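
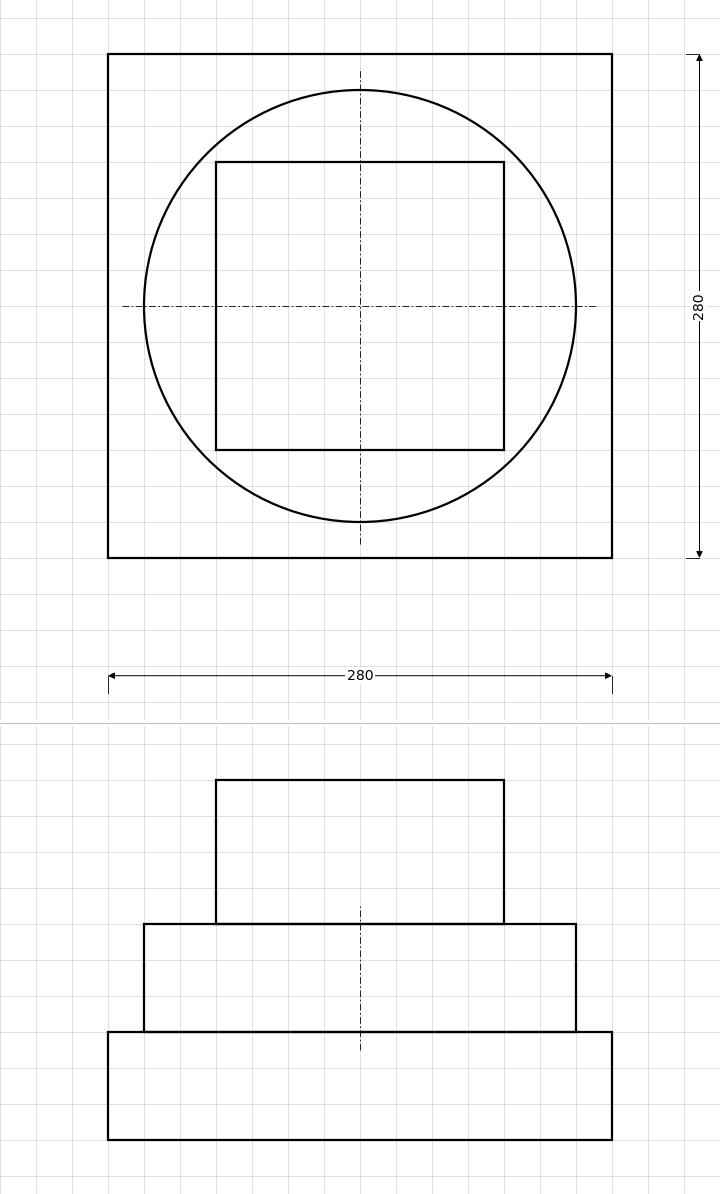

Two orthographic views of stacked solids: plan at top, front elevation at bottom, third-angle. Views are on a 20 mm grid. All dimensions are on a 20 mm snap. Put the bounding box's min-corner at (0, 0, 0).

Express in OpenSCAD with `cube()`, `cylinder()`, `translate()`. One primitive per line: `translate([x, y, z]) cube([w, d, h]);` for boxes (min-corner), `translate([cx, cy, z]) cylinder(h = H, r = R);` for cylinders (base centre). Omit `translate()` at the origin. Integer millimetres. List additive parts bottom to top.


cube([280, 280, 60]);
translate([140, 140, 60]) cylinder(h = 60, r = 120);
translate([60, 60, 120]) cube([160, 160, 80]);


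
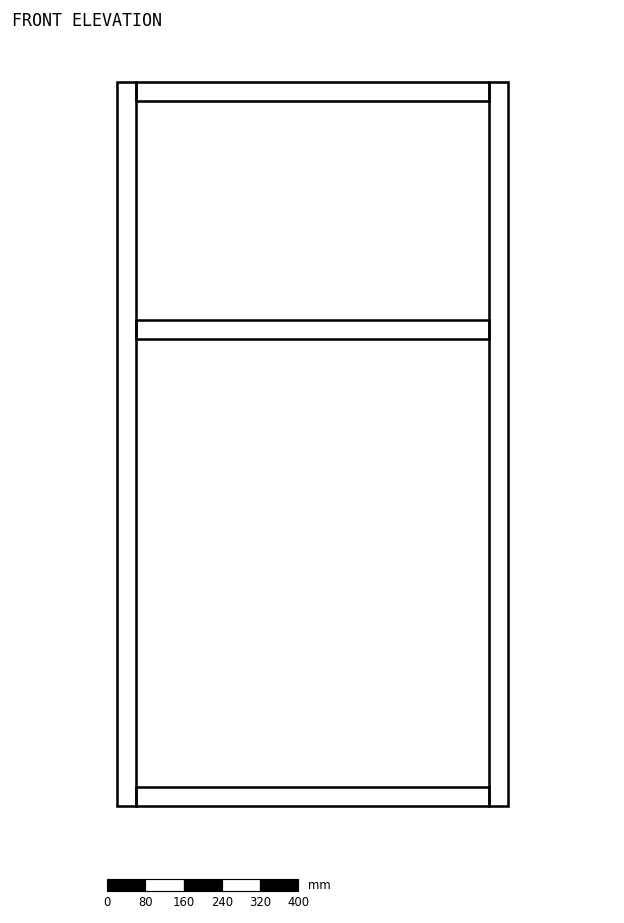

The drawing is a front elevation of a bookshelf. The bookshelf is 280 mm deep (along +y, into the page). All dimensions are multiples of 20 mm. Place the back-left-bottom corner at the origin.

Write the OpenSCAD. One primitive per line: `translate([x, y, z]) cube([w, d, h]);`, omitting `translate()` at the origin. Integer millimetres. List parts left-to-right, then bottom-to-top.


cube([40, 280, 1520]);
translate([40, 0, 0]) cube([740, 280, 40]);
translate([40, 0, 980]) cube([740, 280, 40]);
translate([40, 0, 1480]) cube([740, 280, 40]);
translate([780, 0, 0]) cube([40, 280, 1520]);


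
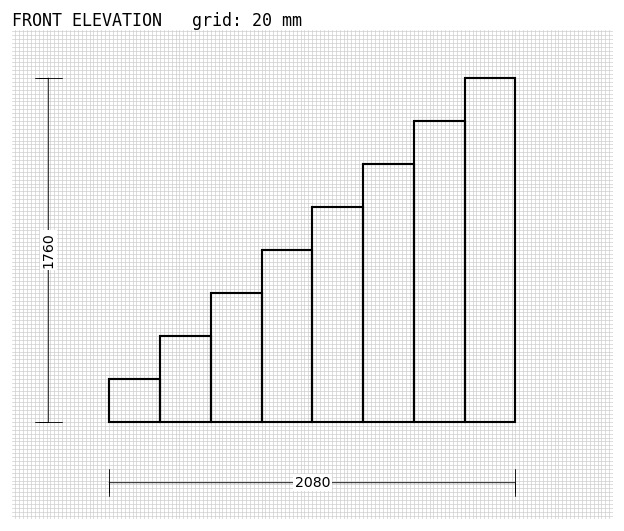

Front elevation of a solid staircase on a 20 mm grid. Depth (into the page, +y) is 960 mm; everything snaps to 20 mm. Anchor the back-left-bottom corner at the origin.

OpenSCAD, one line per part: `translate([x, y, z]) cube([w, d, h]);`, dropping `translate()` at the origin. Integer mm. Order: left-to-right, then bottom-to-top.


cube([260, 960, 220]);
translate([260, 0, 0]) cube([260, 960, 440]);
translate([520, 0, 0]) cube([260, 960, 660]);
translate([780, 0, 0]) cube([260, 960, 880]);
translate([1040, 0, 0]) cube([260, 960, 1100]);
translate([1300, 0, 0]) cube([260, 960, 1320]);
translate([1560, 0, 0]) cube([260, 960, 1540]);
translate([1820, 0, 0]) cube([260, 960, 1760]);


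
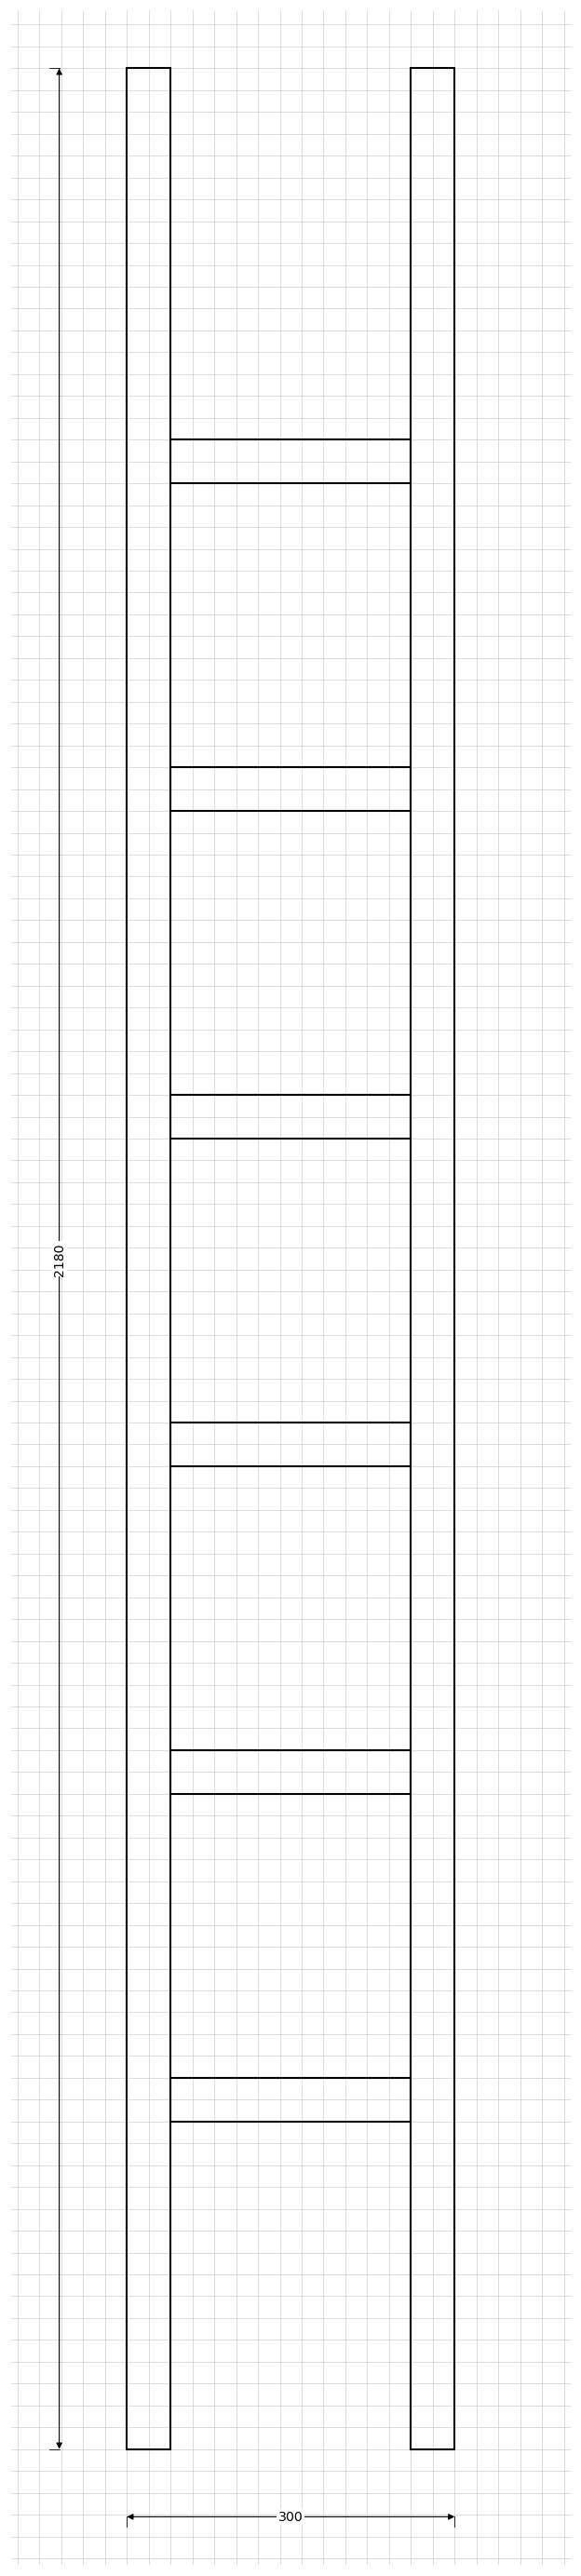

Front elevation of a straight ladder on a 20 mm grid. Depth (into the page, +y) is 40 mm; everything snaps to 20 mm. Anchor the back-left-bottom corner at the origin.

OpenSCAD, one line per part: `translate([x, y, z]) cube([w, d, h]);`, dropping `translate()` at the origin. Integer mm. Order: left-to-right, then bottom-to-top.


cube([40, 40, 2180]);
translate([40, 0, 300]) cube([220, 40, 40]);
translate([40, 0, 600]) cube([220, 40, 40]);
translate([40, 0, 900]) cube([220, 40, 40]);
translate([40, 0, 1200]) cube([220, 40, 40]);
translate([40, 0, 1500]) cube([220, 40, 40]);
translate([40, 0, 1800]) cube([220, 40, 40]);
translate([260, 0, 0]) cube([40, 40, 2180]);


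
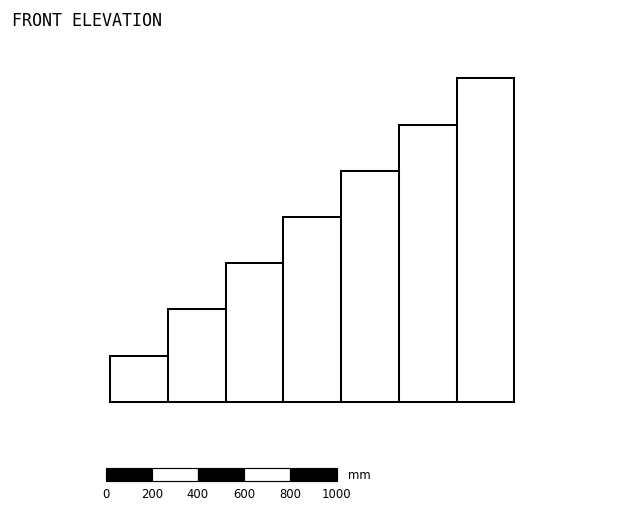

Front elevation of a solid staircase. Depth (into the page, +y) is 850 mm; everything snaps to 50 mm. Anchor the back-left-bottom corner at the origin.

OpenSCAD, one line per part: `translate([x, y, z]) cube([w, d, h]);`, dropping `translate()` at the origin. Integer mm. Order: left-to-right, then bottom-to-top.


cube([250, 850, 200]);
translate([250, 0, 0]) cube([250, 850, 400]);
translate([500, 0, 0]) cube([250, 850, 600]);
translate([750, 0, 0]) cube([250, 850, 800]);
translate([1000, 0, 0]) cube([250, 850, 1000]);
translate([1250, 0, 0]) cube([250, 850, 1200]);
translate([1500, 0, 0]) cube([250, 850, 1400]);


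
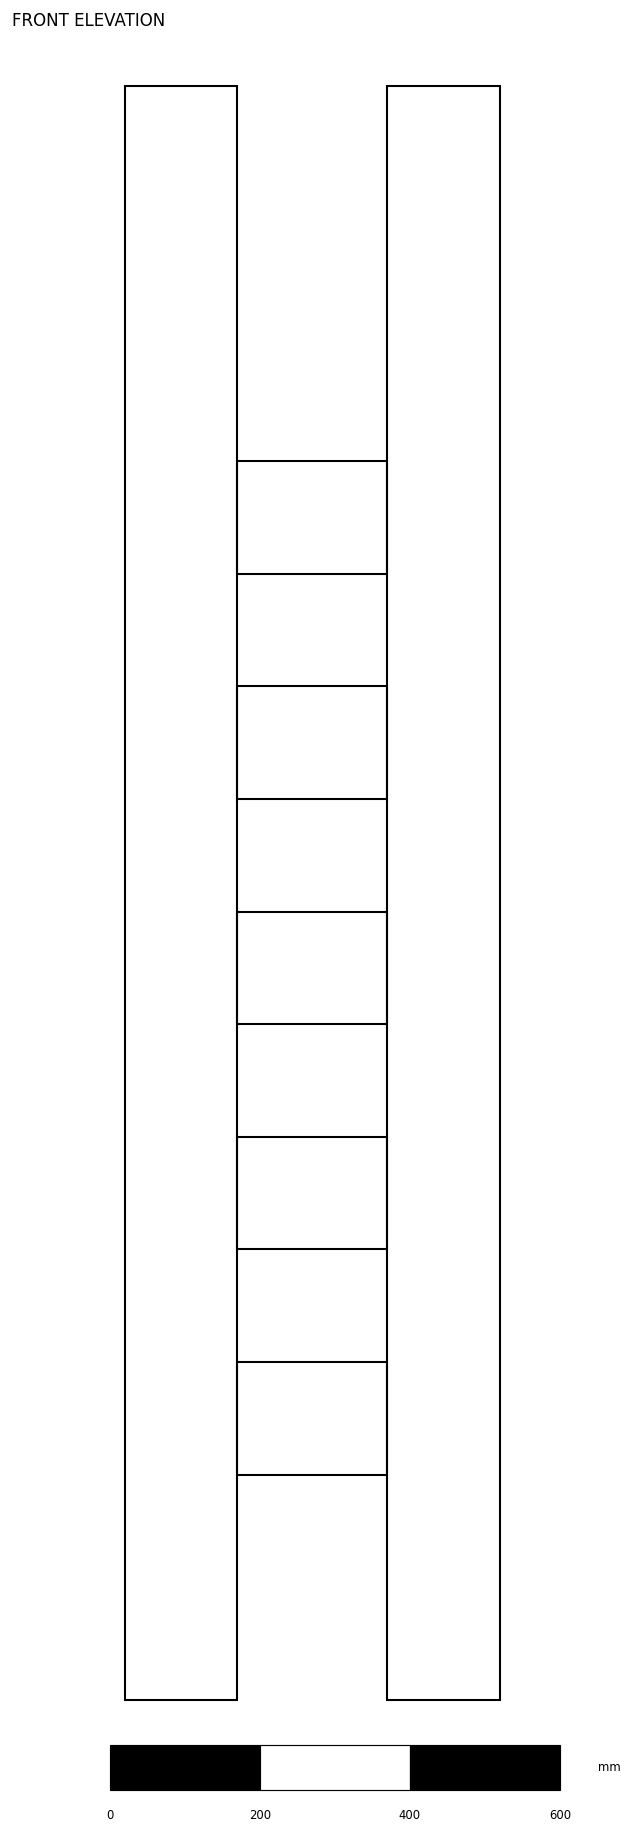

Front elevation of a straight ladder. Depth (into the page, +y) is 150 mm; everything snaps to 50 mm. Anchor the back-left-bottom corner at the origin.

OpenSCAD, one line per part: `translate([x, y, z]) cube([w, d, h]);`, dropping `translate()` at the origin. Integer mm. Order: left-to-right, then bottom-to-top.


cube([150, 150, 2150]);
translate([150, 0, 300]) cube([200, 150, 150]);
translate([150, 0, 600]) cube([200, 150, 150]);
translate([150, 0, 900]) cube([200, 150, 150]);
translate([150, 0, 1200]) cube([200, 150, 150]);
translate([150, 0, 1500]) cube([200, 150, 150]);
translate([350, 0, 0]) cube([150, 150, 2150]);


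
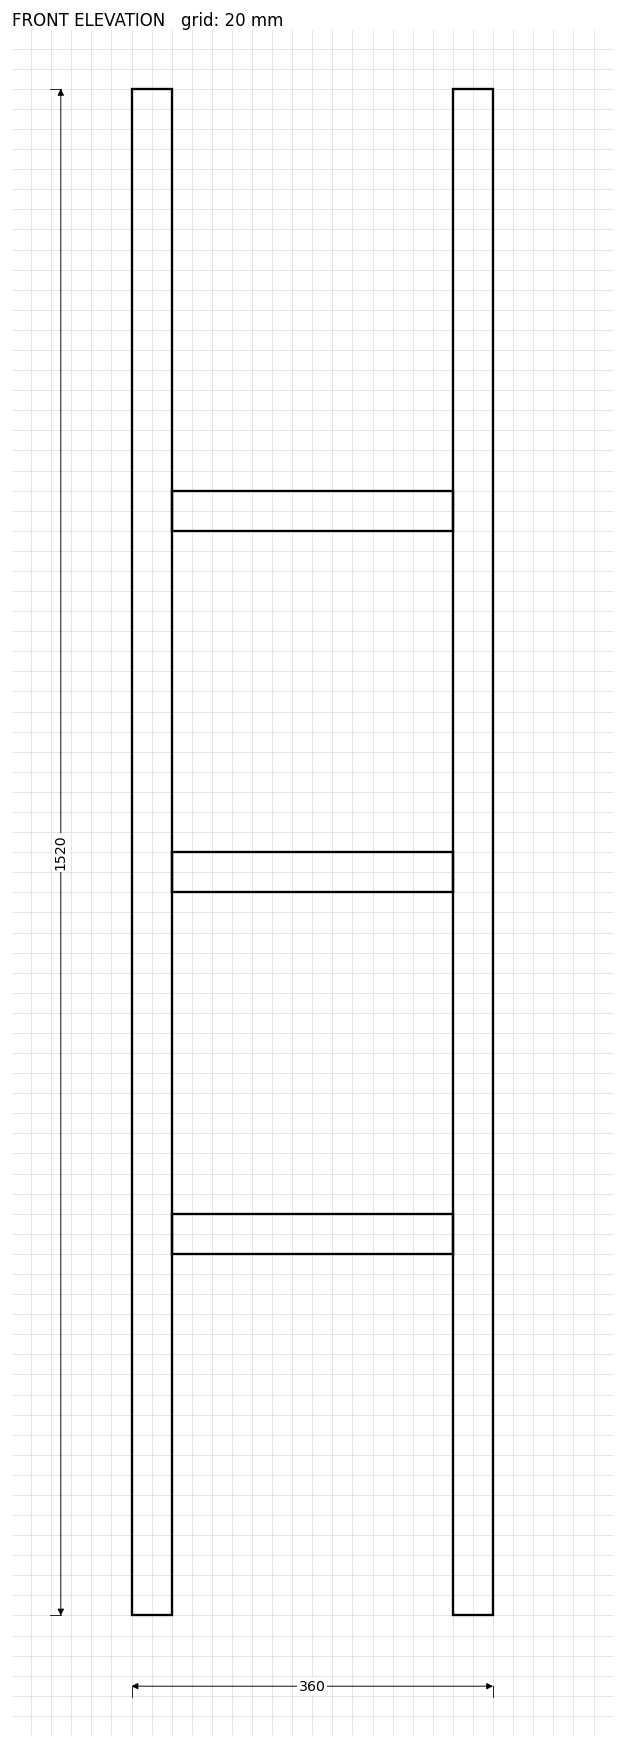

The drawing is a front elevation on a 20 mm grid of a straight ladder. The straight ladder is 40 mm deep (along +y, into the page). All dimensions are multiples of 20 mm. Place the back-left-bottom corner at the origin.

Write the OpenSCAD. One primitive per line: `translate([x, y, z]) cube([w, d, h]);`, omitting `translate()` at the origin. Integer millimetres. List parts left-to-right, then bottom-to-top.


cube([40, 40, 1520]);
translate([40, 0, 360]) cube([280, 40, 40]);
translate([40, 0, 720]) cube([280, 40, 40]);
translate([40, 0, 1080]) cube([280, 40, 40]);
translate([320, 0, 0]) cube([40, 40, 1520]);


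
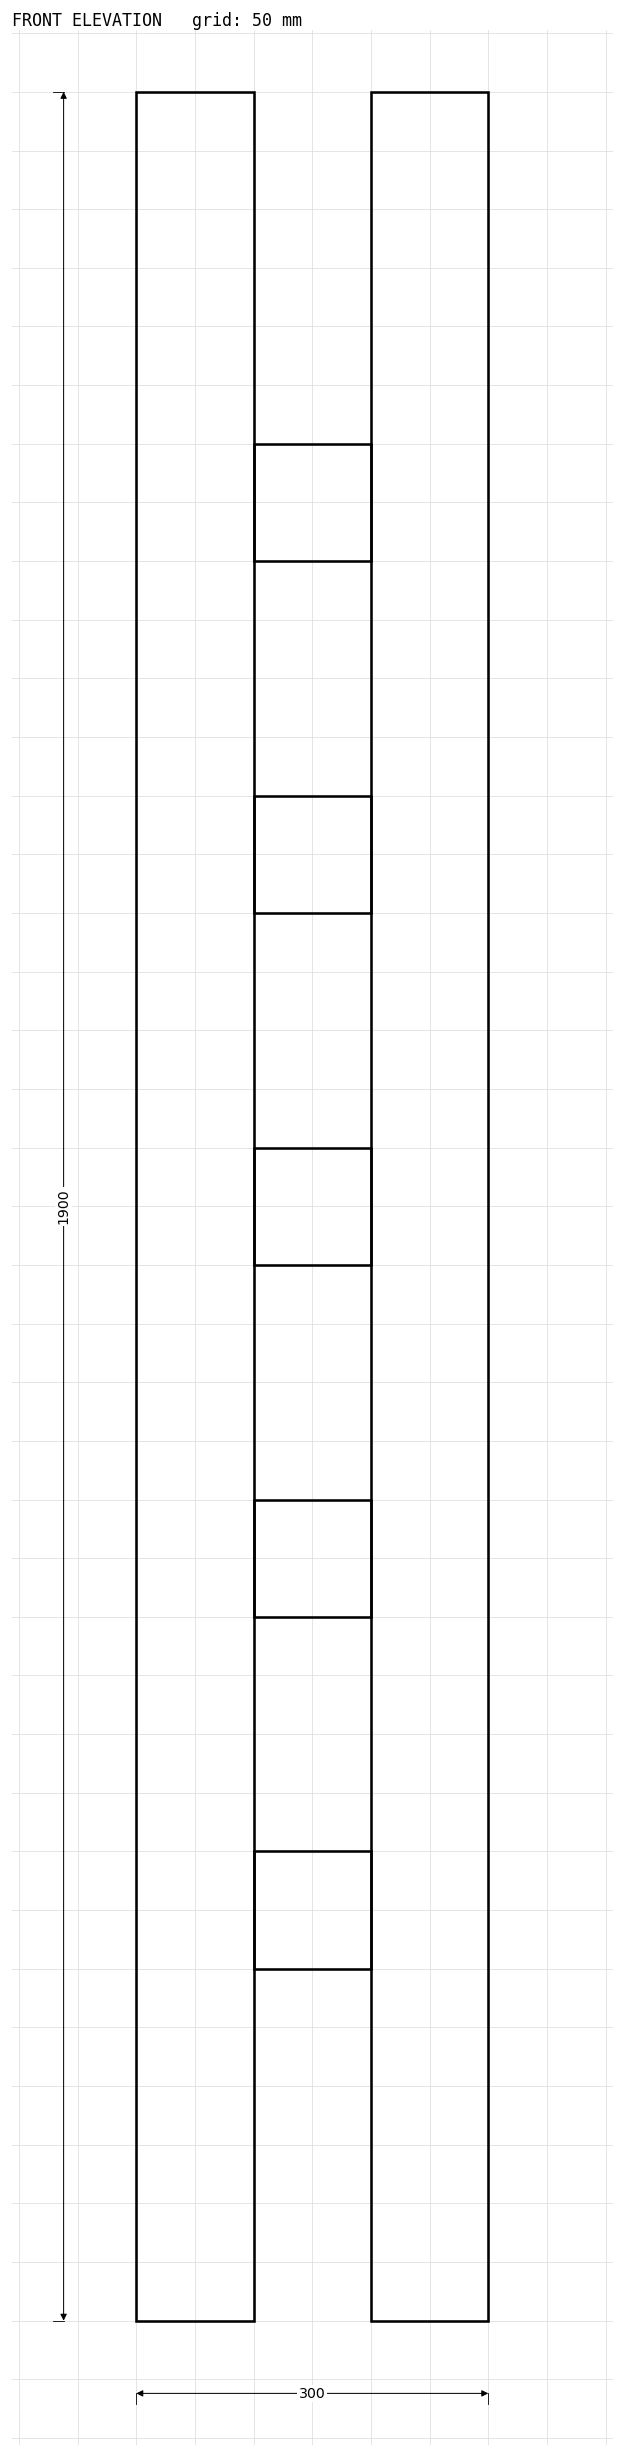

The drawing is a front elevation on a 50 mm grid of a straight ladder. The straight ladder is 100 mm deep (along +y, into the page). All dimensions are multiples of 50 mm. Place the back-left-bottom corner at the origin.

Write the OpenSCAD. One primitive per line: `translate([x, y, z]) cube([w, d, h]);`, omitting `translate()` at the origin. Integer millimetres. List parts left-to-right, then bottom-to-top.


cube([100, 100, 1900]);
translate([100, 0, 300]) cube([100, 100, 100]);
translate([100, 0, 600]) cube([100, 100, 100]);
translate([100, 0, 900]) cube([100, 100, 100]);
translate([100, 0, 1200]) cube([100, 100, 100]);
translate([100, 0, 1500]) cube([100, 100, 100]);
translate([200, 0, 0]) cube([100, 100, 1900]);


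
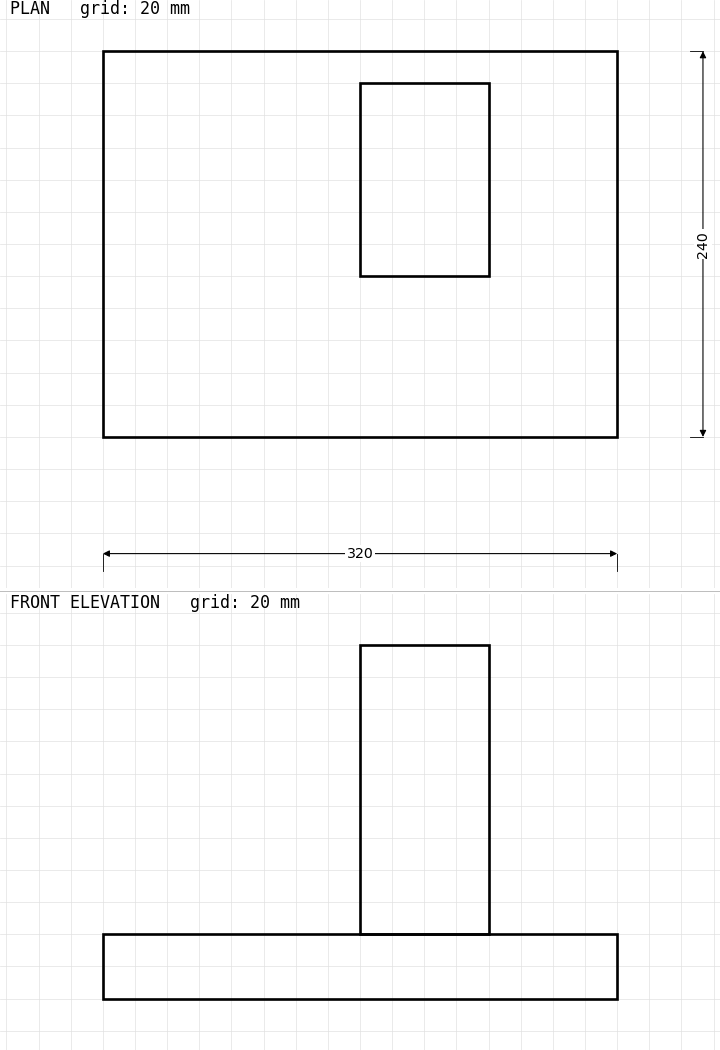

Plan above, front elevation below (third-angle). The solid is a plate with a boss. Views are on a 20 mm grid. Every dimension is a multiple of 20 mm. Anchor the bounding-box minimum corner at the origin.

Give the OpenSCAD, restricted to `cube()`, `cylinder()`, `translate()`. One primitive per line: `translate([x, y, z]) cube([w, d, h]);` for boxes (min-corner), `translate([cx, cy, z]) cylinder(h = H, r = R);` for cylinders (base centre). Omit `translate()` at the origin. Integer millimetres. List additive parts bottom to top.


cube([320, 240, 40]);
translate([160, 100, 40]) cube([80, 120, 180]);


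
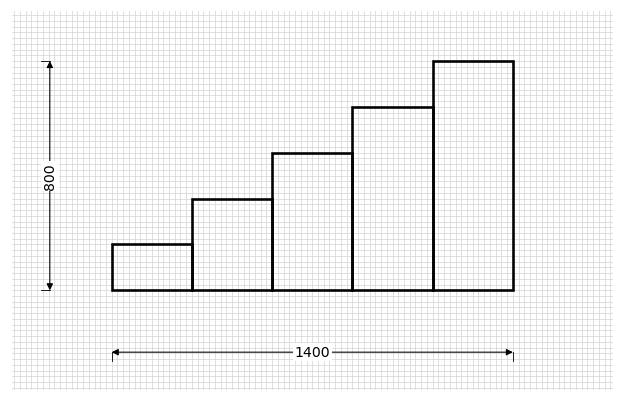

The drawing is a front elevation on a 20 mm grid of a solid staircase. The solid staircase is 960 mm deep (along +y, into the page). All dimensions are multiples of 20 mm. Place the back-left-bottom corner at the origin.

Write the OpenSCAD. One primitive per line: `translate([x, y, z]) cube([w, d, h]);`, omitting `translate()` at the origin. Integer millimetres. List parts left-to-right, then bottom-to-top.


cube([280, 960, 160]);
translate([280, 0, 0]) cube([280, 960, 320]);
translate([560, 0, 0]) cube([280, 960, 480]);
translate([840, 0, 0]) cube([280, 960, 640]);
translate([1120, 0, 0]) cube([280, 960, 800]);


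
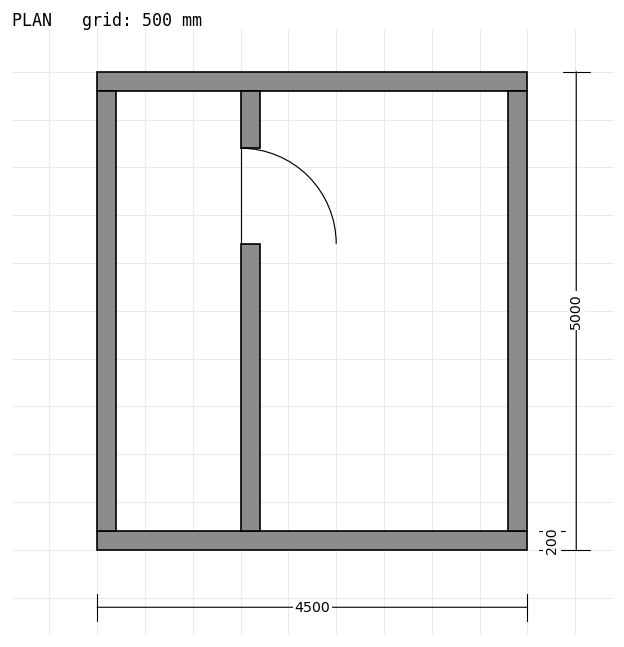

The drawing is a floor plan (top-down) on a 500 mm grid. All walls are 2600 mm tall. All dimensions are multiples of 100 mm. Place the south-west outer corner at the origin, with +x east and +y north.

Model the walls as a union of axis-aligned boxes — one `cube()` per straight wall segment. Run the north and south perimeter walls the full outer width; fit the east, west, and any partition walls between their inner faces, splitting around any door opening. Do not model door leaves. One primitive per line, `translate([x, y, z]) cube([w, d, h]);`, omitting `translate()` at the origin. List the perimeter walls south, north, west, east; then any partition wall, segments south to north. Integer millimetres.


cube([4500, 200, 2600]);
translate([0, 4800, 0]) cube([4500, 200, 2600]);
translate([0, 200, 0]) cube([200, 4600, 2600]);
translate([4300, 200, 0]) cube([200, 4600, 2600]);
translate([1500, 200, 0]) cube([200, 3000, 2600]);
translate([1500, 4200, 0]) cube([200, 600, 2600]);


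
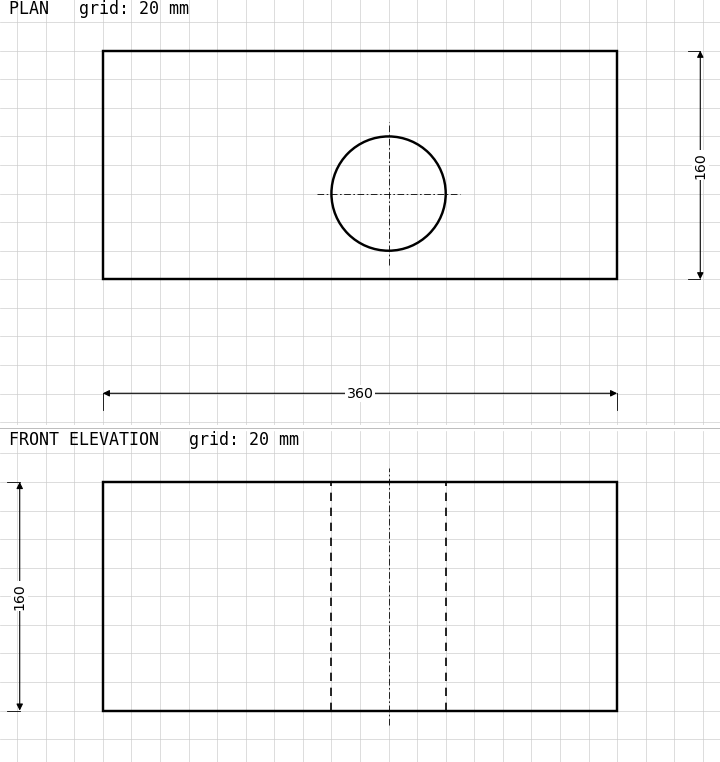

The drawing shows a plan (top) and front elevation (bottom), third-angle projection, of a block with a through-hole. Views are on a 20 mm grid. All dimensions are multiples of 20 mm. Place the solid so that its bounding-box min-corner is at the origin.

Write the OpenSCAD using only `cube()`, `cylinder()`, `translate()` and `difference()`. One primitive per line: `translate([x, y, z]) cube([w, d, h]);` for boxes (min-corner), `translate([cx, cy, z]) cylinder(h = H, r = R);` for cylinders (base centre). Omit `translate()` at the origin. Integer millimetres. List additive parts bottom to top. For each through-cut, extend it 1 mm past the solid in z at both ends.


difference() {
  cube([360, 160, 160]);
  translate([200, 60, -1]) cylinder(h = 162, r = 40);
}


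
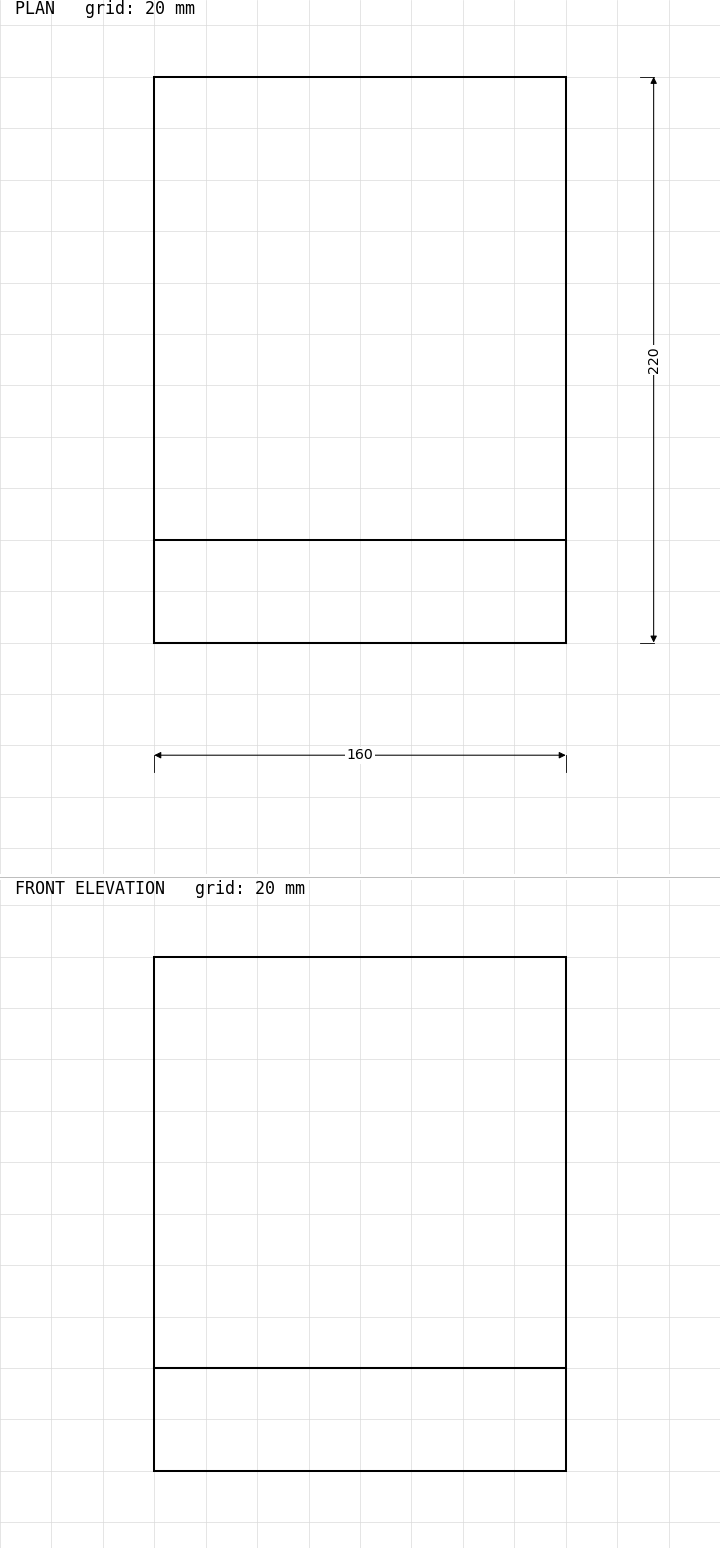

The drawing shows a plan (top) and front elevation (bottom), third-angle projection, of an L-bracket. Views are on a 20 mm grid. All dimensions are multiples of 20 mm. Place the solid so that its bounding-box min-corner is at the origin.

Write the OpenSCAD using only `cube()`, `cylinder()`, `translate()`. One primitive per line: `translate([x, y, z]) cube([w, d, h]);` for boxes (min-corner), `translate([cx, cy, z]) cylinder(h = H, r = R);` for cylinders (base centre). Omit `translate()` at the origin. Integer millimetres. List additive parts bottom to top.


cube([160, 220, 40]);
translate([0, 0, 40]) cube([160, 40, 160]);


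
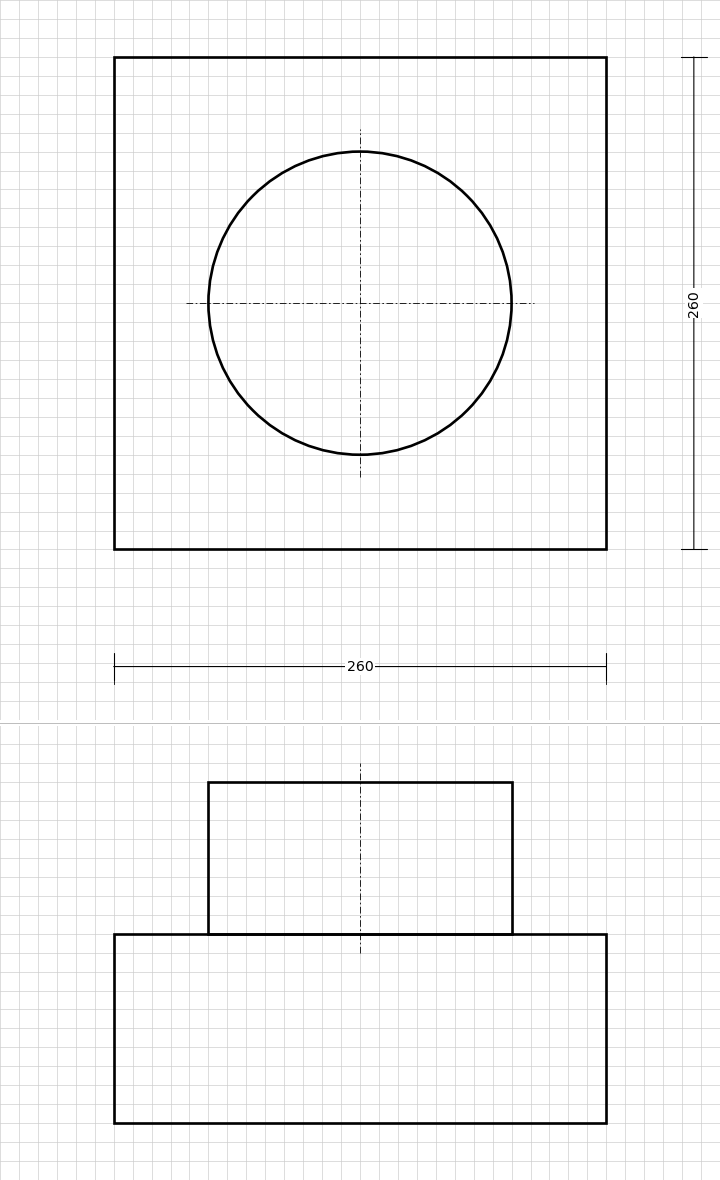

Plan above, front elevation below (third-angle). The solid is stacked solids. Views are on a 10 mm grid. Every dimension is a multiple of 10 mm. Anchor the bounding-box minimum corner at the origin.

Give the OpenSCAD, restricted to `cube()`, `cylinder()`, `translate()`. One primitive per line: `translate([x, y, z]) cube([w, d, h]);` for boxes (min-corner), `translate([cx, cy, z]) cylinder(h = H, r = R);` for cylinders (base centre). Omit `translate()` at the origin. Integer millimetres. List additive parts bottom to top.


cube([260, 260, 100]);
translate([130, 130, 100]) cylinder(h = 80, r = 80);


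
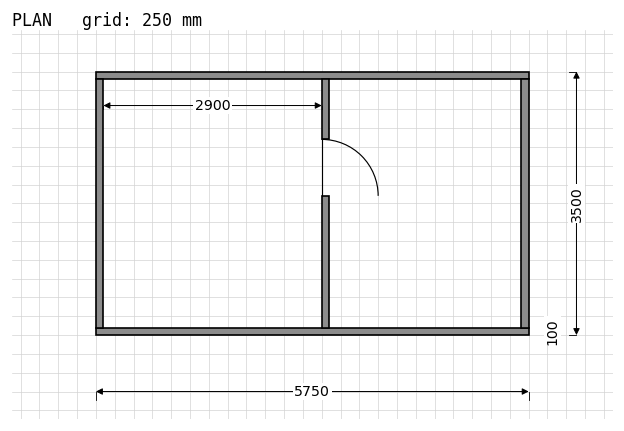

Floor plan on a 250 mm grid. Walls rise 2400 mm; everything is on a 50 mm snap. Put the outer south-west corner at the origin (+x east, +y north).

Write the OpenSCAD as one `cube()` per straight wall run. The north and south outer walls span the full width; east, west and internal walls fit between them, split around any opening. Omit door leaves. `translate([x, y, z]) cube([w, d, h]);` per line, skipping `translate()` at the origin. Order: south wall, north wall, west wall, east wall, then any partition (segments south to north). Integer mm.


cube([5750, 100, 2400]);
translate([0, 3400, 0]) cube([5750, 100, 2400]);
translate([0, 100, 0]) cube([100, 3300, 2400]);
translate([5650, 100, 0]) cube([100, 3300, 2400]);
translate([3000, 100, 0]) cube([100, 1750, 2400]);
translate([3000, 2600, 0]) cube([100, 800, 2400]);


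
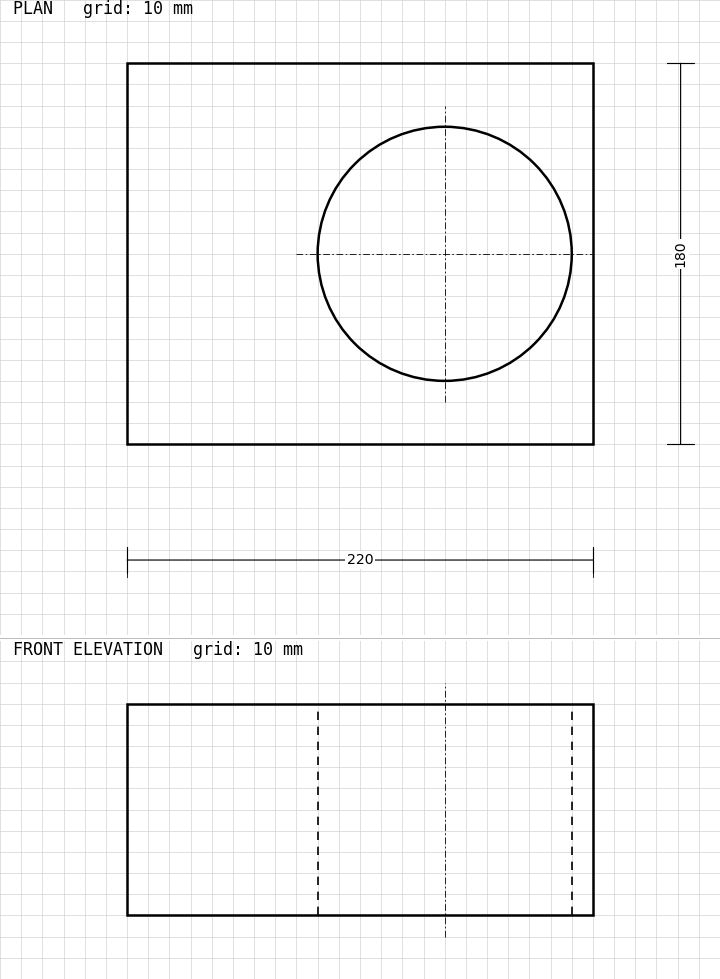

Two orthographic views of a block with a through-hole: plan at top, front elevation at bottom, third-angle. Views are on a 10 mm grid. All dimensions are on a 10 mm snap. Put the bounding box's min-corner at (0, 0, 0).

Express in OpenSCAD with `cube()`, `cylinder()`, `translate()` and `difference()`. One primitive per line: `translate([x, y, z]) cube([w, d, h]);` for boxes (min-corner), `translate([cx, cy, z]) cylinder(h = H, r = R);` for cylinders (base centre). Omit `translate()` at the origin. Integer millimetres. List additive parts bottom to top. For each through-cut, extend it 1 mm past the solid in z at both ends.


difference() {
  cube([220, 180, 100]);
  translate([150, 90, -1]) cylinder(h = 102, r = 60);
}


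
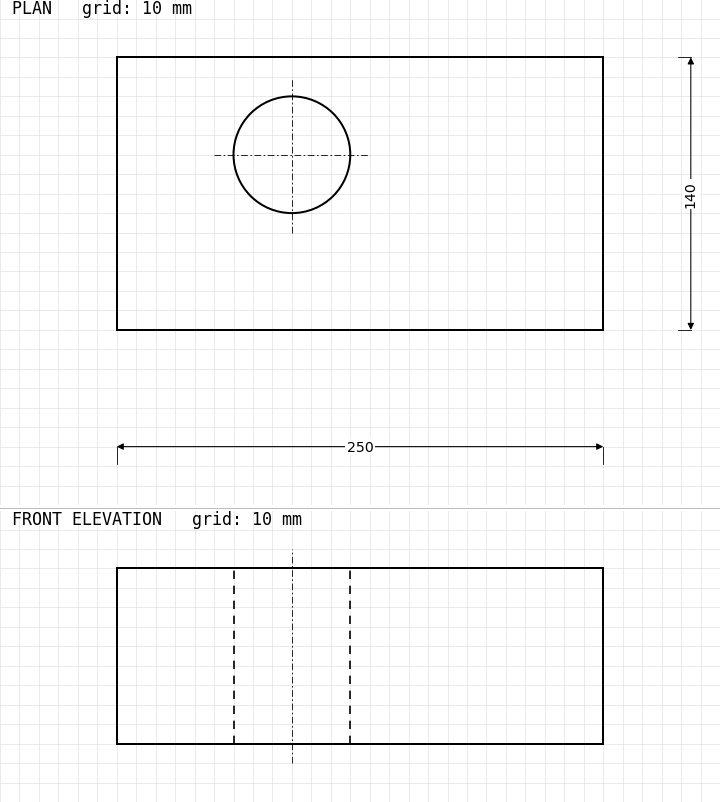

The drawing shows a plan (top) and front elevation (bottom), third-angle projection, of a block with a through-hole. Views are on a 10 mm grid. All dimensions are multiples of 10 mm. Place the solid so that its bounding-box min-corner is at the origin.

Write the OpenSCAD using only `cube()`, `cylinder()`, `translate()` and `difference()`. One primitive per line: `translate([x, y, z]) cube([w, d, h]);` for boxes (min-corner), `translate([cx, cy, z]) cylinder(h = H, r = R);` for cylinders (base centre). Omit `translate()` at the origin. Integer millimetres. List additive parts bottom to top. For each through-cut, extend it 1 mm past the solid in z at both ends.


difference() {
  cube([250, 140, 90]);
  translate([90, 90, -1]) cylinder(h = 92, r = 30);
}


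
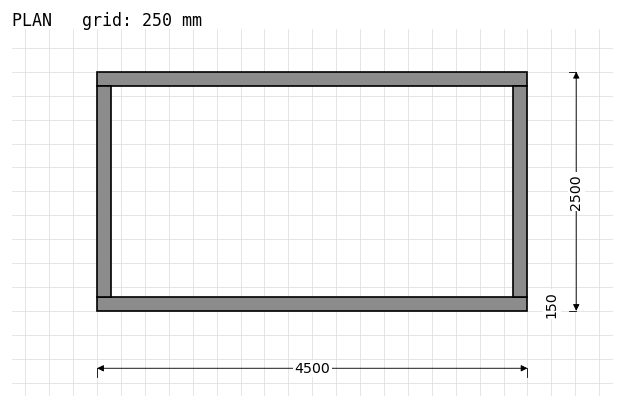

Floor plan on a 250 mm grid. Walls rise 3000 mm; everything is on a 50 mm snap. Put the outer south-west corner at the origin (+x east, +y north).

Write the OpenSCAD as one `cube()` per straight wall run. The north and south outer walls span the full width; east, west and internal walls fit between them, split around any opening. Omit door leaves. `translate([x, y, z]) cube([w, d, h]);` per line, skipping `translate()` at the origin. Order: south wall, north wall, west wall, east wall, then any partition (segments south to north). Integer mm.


cube([4500, 150, 3000]);
translate([0, 2350, 0]) cube([4500, 150, 3000]);
translate([0, 150, 0]) cube([150, 2200, 3000]);
translate([4350, 150, 0]) cube([150, 2200, 3000]);


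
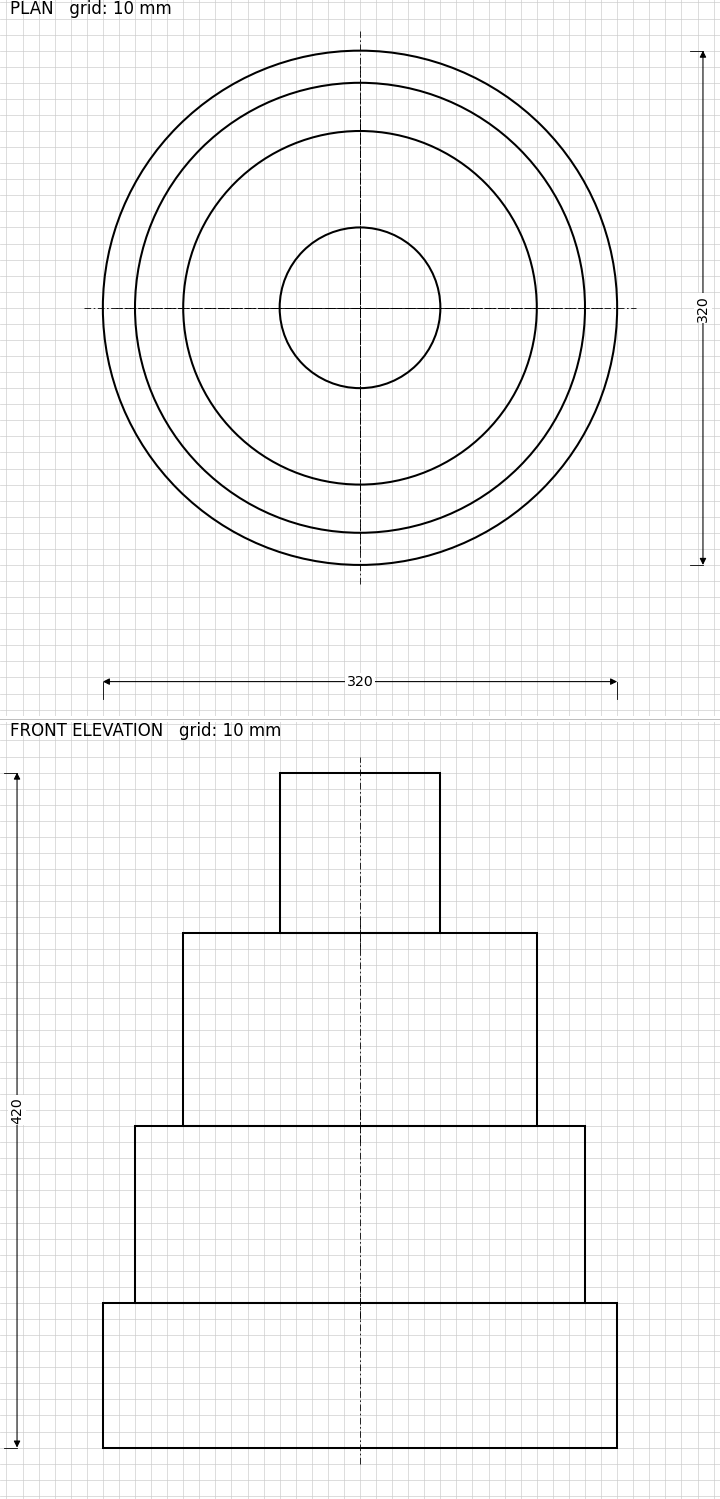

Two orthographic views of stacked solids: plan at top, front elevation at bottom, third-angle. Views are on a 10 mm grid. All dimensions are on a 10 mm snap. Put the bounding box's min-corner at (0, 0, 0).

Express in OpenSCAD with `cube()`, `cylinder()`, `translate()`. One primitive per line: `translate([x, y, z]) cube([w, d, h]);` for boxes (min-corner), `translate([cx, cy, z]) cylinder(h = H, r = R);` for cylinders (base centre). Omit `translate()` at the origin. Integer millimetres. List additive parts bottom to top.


translate([160, 160, 0]) cylinder(h = 90, r = 160);
translate([160, 160, 90]) cylinder(h = 110, r = 140);
translate([160, 160, 200]) cylinder(h = 120, r = 110);
translate([160, 160, 320]) cylinder(h = 100, r = 50);


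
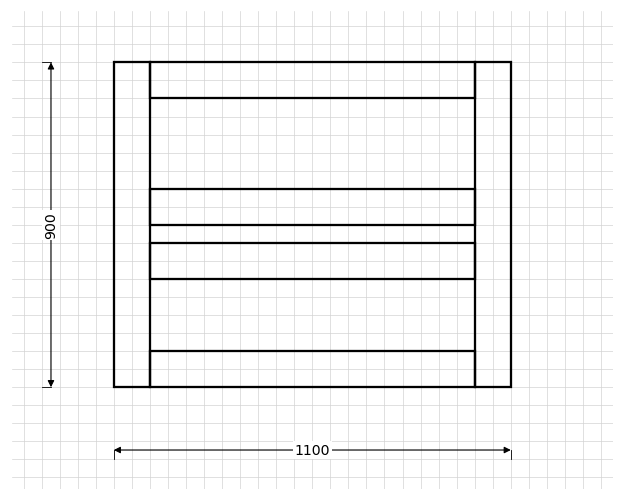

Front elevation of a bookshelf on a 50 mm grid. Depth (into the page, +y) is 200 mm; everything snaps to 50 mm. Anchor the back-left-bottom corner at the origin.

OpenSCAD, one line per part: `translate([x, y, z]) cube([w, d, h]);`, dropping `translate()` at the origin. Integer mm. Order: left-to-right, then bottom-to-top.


cube([100, 200, 900]);
translate([100, 0, 0]) cube([900, 200, 100]);
translate([100, 0, 300]) cube([900, 200, 100]);
translate([100, 0, 450]) cube([900, 200, 100]);
translate([100, 0, 800]) cube([900, 200, 100]);
translate([1000, 0, 0]) cube([100, 200, 900]);


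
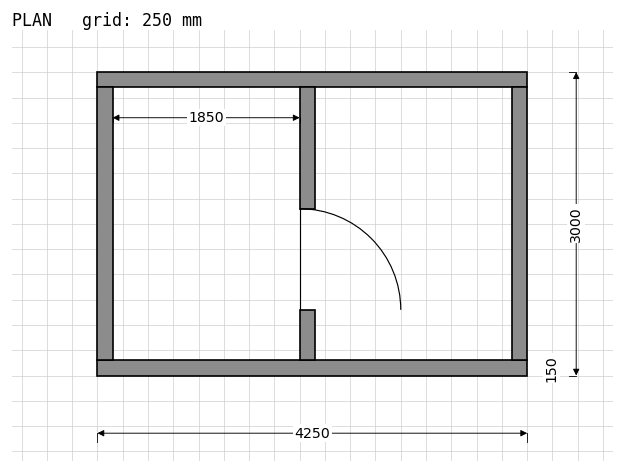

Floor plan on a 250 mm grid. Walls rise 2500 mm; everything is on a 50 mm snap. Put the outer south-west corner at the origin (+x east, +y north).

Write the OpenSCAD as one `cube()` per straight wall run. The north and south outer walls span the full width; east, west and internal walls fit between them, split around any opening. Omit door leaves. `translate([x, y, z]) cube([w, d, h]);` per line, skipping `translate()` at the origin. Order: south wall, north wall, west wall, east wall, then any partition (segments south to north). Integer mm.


cube([4250, 150, 2500]);
translate([0, 2850, 0]) cube([4250, 150, 2500]);
translate([0, 150, 0]) cube([150, 2700, 2500]);
translate([4100, 150, 0]) cube([150, 2700, 2500]);
translate([2000, 150, 0]) cube([150, 500, 2500]);
translate([2000, 1650, 0]) cube([150, 1200, 2500]);


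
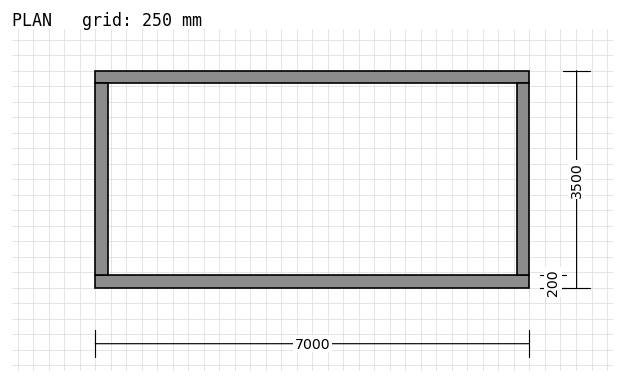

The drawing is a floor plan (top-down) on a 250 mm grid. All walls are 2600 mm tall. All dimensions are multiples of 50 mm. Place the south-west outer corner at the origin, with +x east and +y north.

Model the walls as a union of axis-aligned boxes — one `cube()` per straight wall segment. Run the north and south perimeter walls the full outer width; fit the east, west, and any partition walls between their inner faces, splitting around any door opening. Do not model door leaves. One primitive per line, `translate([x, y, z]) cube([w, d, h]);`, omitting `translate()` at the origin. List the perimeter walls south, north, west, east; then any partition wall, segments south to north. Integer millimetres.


cube([7000, 200, 2600]);
translate([0, 3300, 0]) cube([7000, 200, 2600]);
translate([0, 200, 0]) cube([200, 3100, 2600]);
translate([6800, 200, 0]) cube([200, 3100, 2600]);


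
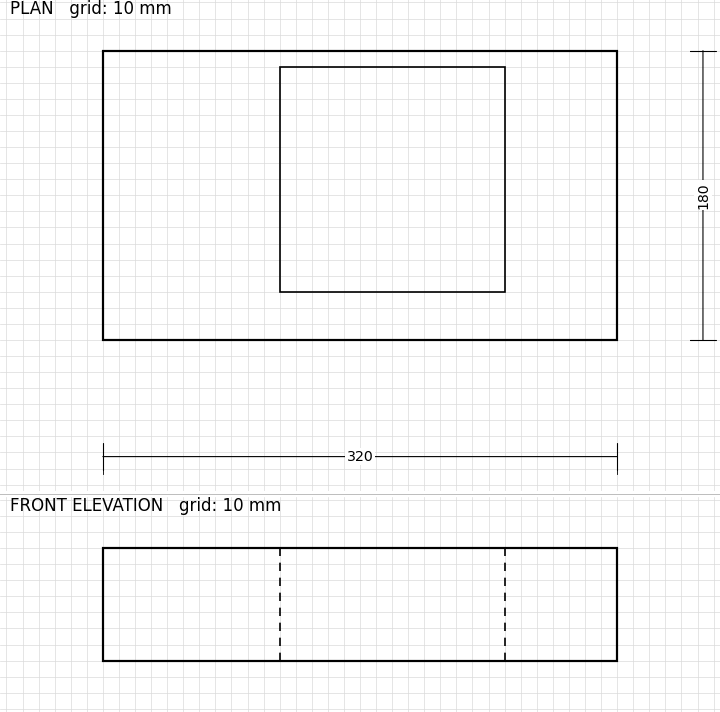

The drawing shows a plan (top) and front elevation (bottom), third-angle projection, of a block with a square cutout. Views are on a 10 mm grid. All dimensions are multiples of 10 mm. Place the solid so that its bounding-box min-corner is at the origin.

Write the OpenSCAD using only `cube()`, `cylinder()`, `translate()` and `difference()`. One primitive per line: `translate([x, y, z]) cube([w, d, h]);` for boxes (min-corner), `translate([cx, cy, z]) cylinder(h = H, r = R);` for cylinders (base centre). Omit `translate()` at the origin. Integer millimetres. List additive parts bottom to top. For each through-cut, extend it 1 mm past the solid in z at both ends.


difference() {
  cube([320, 180, 70]);
  translate([110, 30, -1]) cube([140, 140, 72]);
}


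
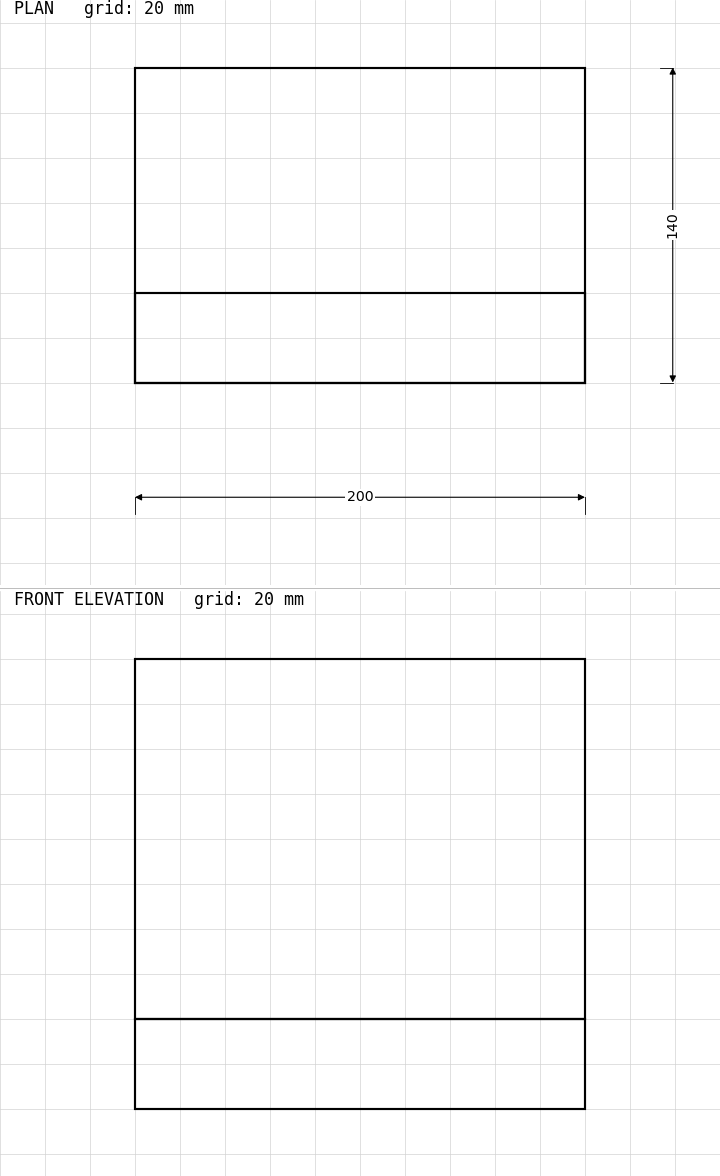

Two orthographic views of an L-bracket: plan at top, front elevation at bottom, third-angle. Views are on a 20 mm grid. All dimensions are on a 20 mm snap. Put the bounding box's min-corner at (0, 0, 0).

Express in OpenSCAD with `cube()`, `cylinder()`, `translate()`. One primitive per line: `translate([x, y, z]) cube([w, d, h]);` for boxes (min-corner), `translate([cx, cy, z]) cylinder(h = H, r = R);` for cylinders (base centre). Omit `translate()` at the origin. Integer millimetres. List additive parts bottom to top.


cube([200, 140, 40]);
translate([0, 0, 40]) cube([200, 40, 160]);


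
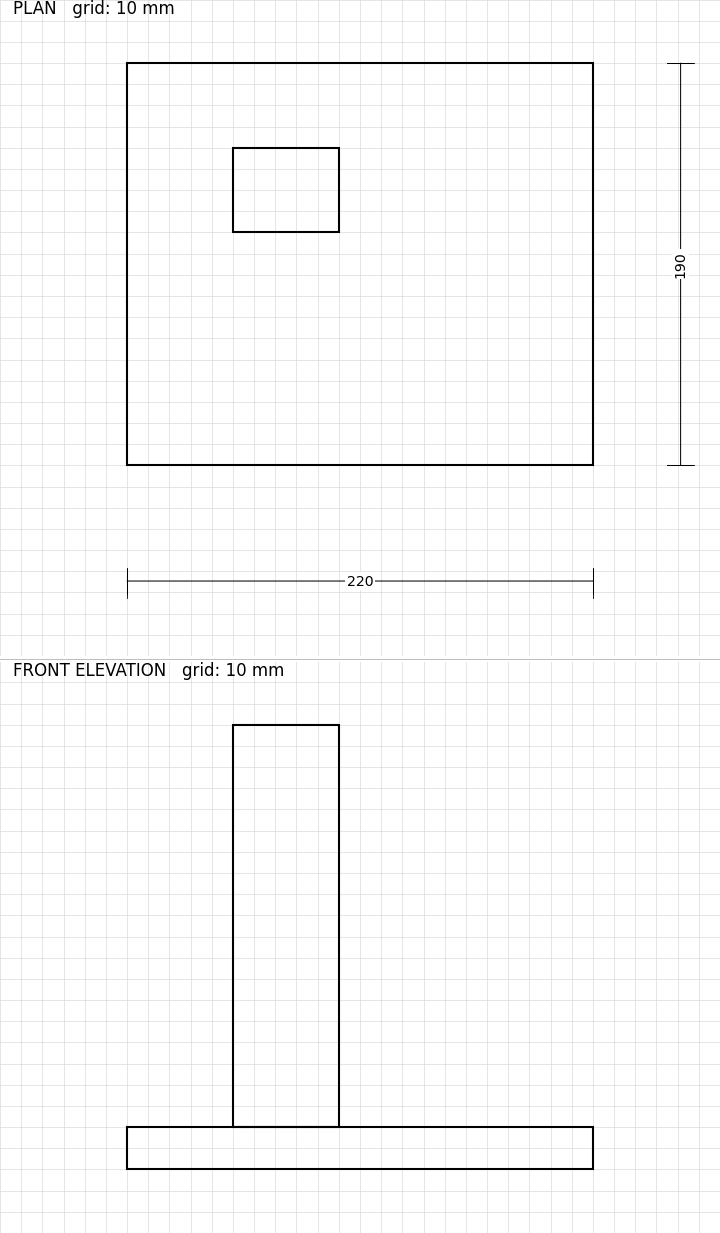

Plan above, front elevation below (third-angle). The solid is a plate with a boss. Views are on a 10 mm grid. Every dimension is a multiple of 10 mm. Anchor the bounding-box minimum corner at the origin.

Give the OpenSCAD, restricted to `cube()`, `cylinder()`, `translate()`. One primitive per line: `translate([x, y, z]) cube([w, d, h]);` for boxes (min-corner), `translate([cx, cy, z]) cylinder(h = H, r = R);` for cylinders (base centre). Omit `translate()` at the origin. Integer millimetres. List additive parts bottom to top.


cube([220, 190, 20]);
translate([50, 110, 20]) cube([50, 40, 190]);


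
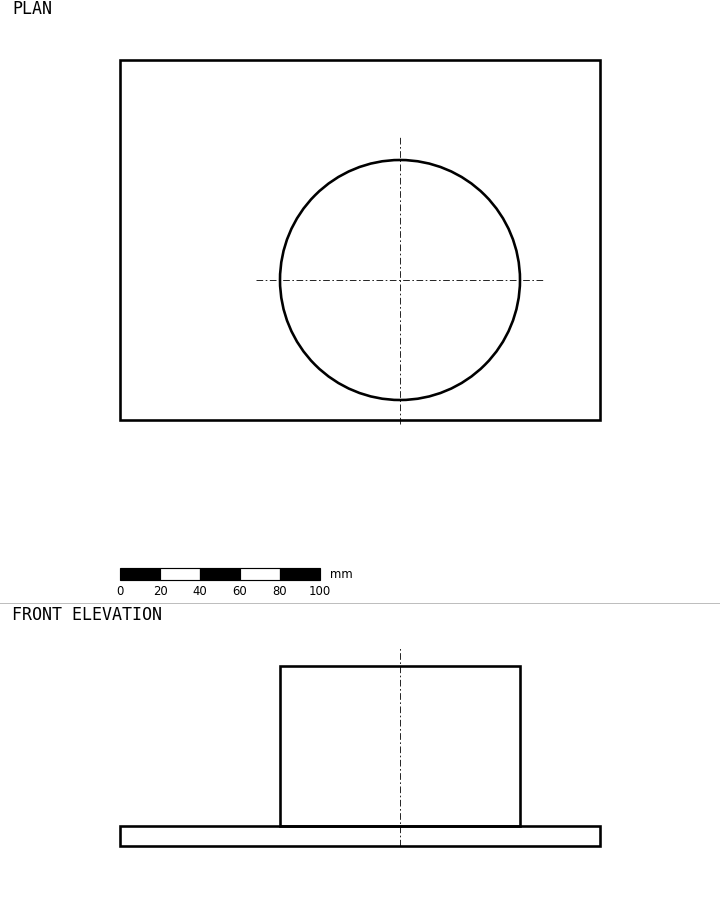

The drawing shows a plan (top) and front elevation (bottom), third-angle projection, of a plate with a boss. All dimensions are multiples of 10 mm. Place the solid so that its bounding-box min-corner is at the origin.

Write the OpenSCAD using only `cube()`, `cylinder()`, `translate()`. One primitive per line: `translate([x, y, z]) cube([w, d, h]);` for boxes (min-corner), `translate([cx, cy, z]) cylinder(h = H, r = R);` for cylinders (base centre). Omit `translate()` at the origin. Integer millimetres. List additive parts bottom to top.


cube([240, 180, 10]);
translate([140, 70, 10]) cylinder(h = 80, r = 60);


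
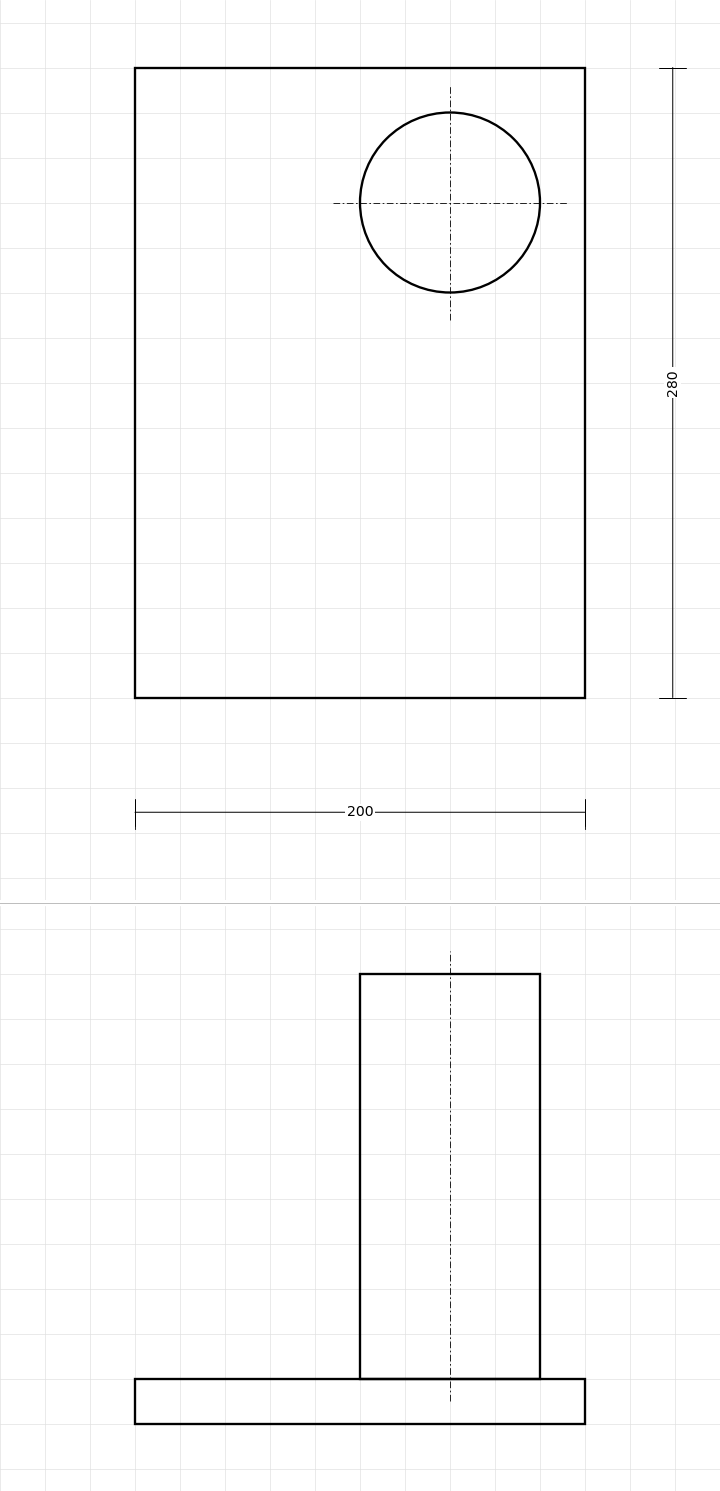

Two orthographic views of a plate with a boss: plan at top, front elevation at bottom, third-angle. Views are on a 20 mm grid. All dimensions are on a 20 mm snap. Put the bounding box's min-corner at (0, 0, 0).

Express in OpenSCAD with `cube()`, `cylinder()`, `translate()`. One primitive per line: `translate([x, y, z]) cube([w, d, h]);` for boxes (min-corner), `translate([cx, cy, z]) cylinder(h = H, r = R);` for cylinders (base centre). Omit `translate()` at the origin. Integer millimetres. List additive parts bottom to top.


cube([200, 280, 20]);
translate([140, 220, 20]) cylinder(h = 180, r = 40);


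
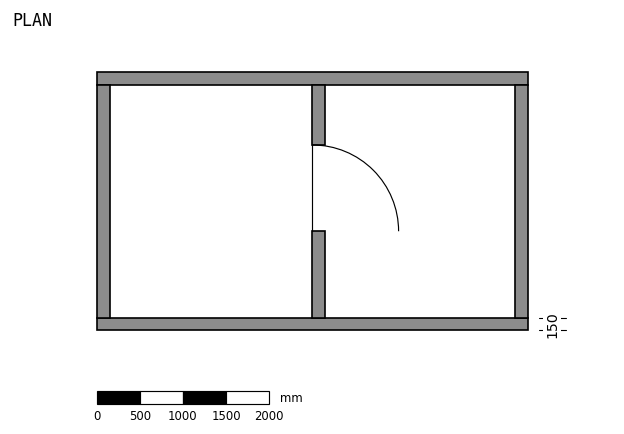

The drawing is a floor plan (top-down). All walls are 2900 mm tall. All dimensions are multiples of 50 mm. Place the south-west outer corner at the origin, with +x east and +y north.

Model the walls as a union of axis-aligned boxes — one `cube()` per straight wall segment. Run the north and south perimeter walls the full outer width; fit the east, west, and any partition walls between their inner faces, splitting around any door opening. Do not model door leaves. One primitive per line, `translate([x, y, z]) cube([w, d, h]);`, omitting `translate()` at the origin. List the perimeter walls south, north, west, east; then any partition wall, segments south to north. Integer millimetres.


cube([5000, 150, 2900]);
translate([0, 2850, 0]) cube([5000, 150, 2900]);
translate([0, 150, 0]) cube([150, 2700, 2900]);
translate([4850, 150, 0]) cube([150, 2700, 2900]);
translate([2500, 150, 0]) cube([150, 1000, 2900]);
translate([2500, 2150, 0]) cube([150, 700, 2900]);


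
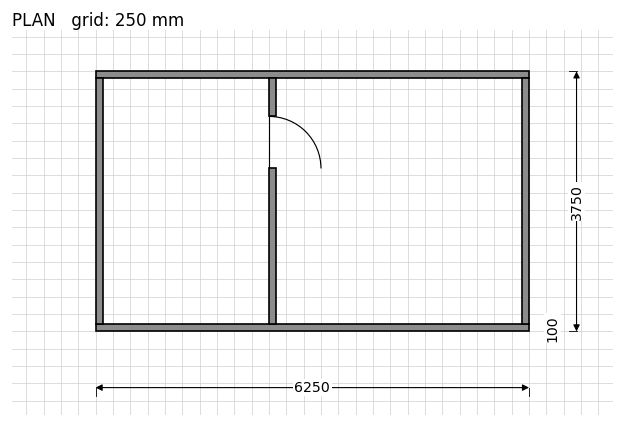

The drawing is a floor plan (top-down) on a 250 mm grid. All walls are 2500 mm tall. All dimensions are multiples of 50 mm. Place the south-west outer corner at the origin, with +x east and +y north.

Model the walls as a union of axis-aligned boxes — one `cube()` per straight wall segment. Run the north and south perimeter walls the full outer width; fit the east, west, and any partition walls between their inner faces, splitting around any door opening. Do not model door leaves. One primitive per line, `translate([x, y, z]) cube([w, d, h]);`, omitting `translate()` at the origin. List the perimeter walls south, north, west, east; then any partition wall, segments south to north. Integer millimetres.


cube([6250, 100, 2500]);
translate([0, 3650, 0]) cube([6250, 100, 2500]);
translate([0, 100, 0]) cube([100, 3550, 2500]);
translate([6150, 100, 0]) cube([100, 3550, 2500]);
translate([2500, 100, 0]) cube([100, 2250, 2500]);
translate([2500, 3100, 0]) cube([100, 550, 2500]);


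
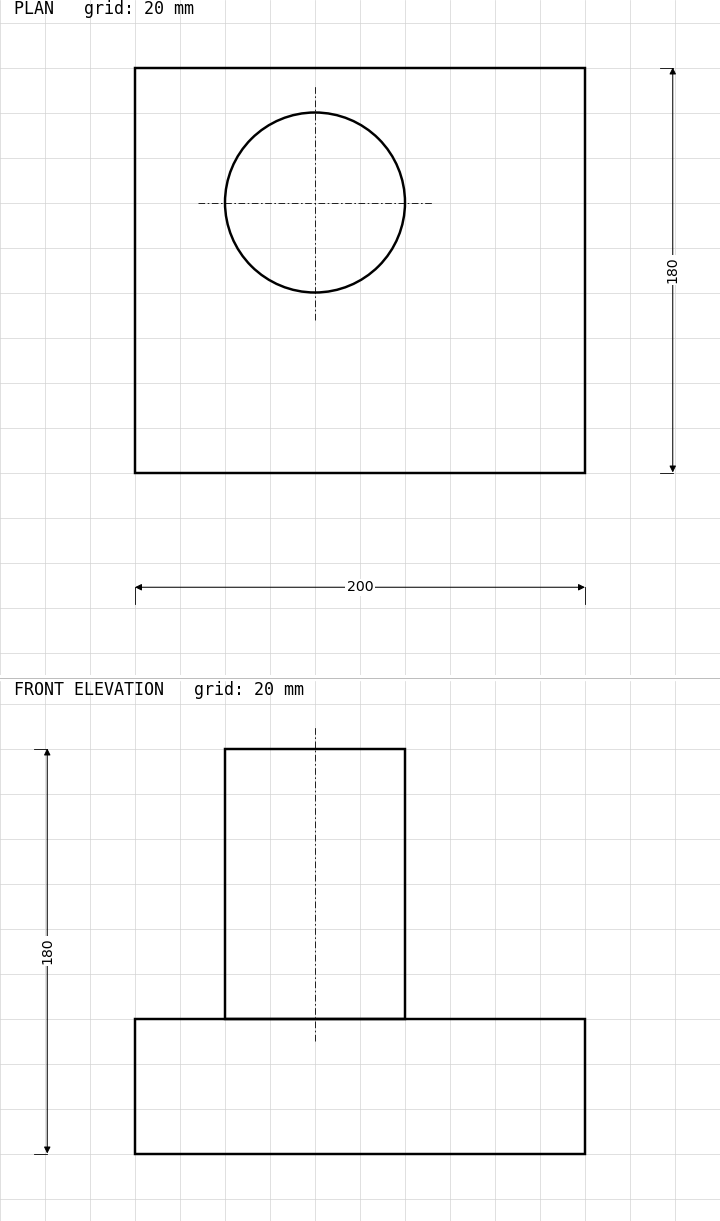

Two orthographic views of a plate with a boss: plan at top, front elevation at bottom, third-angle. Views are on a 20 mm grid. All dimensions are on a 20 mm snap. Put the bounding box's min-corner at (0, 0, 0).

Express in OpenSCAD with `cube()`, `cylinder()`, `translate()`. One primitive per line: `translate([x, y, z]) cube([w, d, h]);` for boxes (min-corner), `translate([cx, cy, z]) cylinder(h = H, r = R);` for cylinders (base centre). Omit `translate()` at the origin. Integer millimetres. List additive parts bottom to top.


cube([200, 180, 60]);
translate([80, 120, 60]) cylinder(h = 120, r = 40);


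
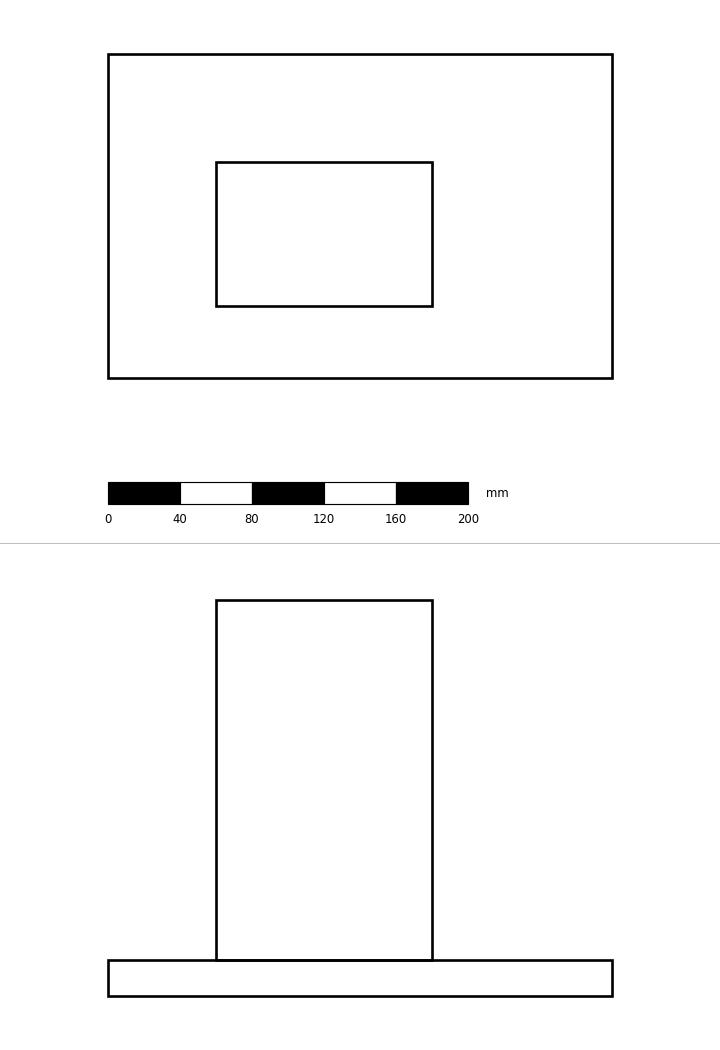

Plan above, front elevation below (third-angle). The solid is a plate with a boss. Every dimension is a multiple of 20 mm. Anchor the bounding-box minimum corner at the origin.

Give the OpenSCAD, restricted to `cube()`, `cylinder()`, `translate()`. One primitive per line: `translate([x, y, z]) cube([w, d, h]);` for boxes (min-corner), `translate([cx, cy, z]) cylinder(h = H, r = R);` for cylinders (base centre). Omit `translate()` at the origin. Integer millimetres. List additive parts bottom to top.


cube([280, 180, 20]);
translate([60, 40, 20]) cube([120, 80, 200]);


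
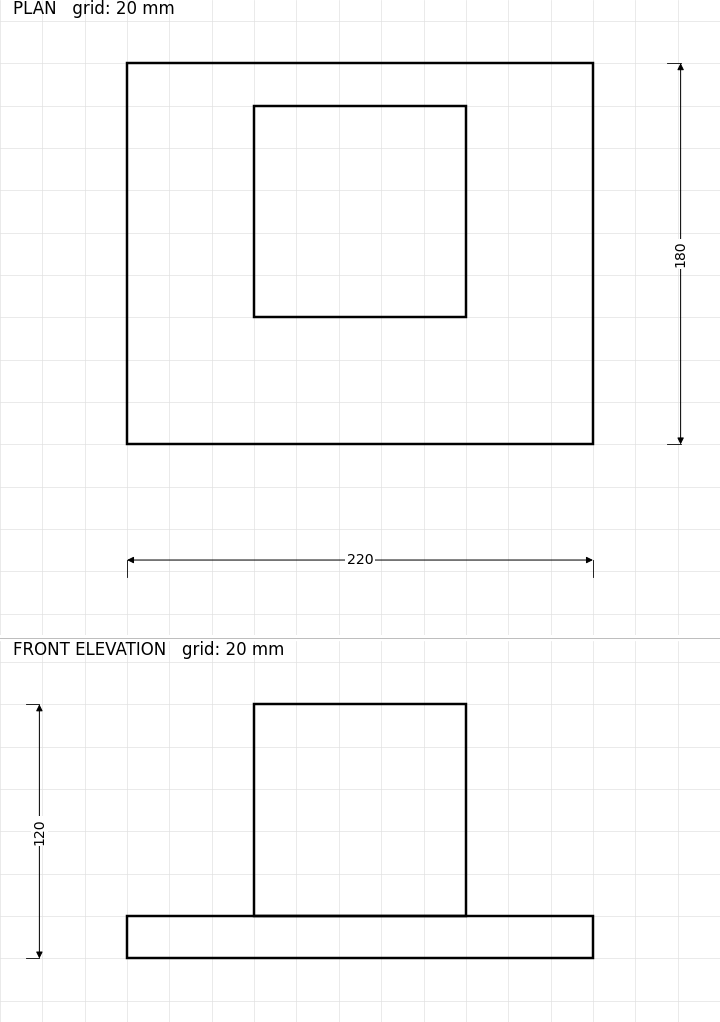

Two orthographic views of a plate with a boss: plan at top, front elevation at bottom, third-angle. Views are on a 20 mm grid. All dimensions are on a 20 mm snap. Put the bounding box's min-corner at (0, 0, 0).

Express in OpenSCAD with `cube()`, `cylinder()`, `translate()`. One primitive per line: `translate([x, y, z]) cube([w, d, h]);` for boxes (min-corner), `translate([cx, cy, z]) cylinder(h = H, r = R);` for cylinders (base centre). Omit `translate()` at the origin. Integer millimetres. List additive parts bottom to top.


cube([220, 180, 20]);
translate([60, 60, 20]) cube([100, 100, 100]);


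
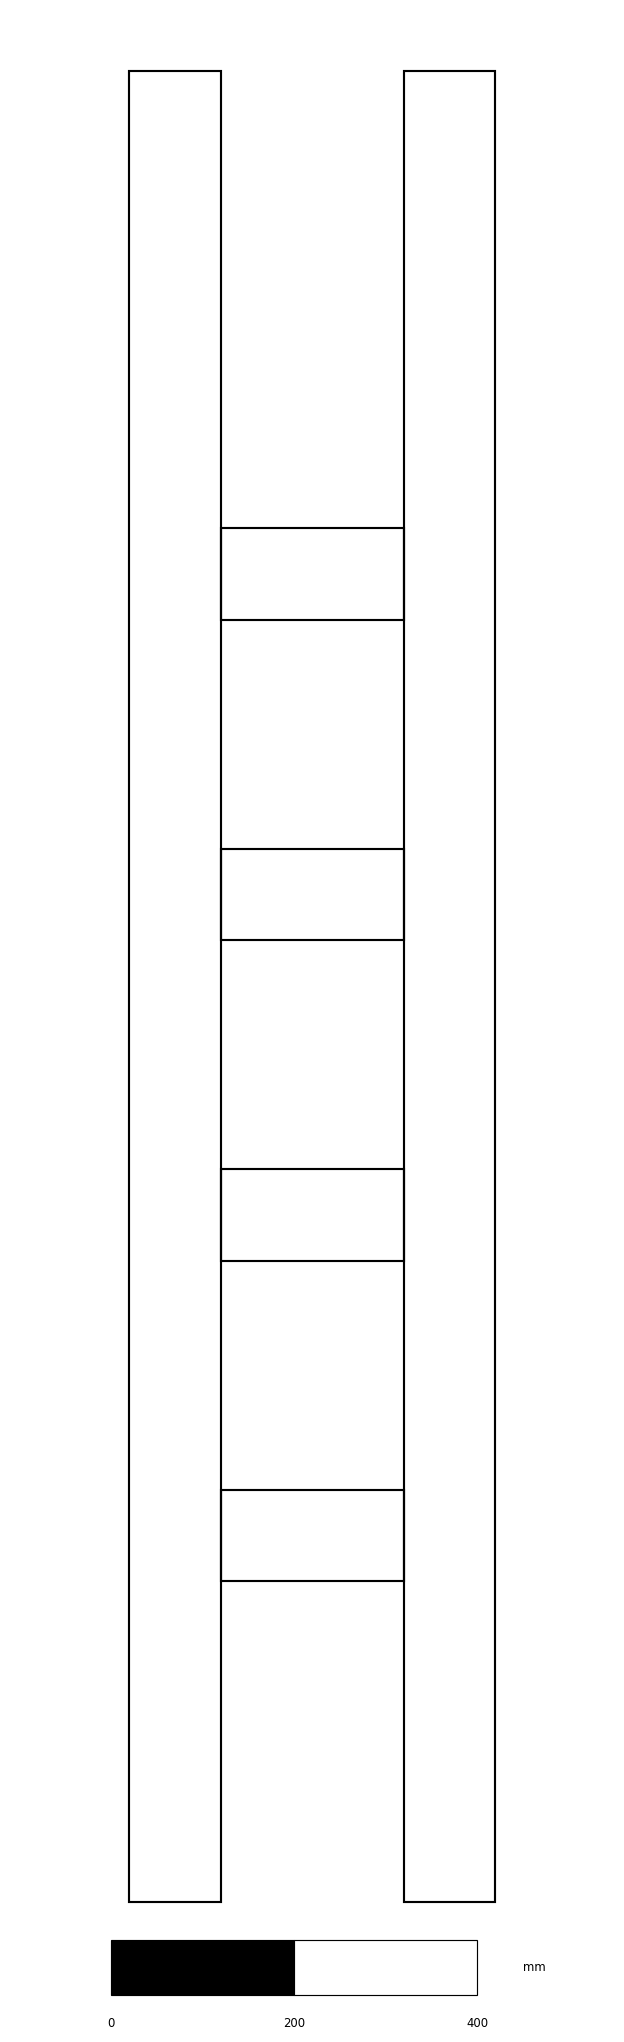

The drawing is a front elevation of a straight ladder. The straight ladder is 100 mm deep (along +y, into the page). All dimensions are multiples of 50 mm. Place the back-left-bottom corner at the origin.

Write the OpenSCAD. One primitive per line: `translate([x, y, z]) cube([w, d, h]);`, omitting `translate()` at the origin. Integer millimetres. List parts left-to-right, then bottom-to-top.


cube([100, 100, 2000]);
translate([100, 0, 350]) cube([200, 100, 100]);
translate([100, 0, 700]) cube([200, 100, 100]);
translate([100, 0, 1050]) cube([200, 100, 100]);
translate([100, 0, 1400]) cube([200, 100, 100]);
translate([300, 0, 0]) cube([100, 100, 2000]);
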